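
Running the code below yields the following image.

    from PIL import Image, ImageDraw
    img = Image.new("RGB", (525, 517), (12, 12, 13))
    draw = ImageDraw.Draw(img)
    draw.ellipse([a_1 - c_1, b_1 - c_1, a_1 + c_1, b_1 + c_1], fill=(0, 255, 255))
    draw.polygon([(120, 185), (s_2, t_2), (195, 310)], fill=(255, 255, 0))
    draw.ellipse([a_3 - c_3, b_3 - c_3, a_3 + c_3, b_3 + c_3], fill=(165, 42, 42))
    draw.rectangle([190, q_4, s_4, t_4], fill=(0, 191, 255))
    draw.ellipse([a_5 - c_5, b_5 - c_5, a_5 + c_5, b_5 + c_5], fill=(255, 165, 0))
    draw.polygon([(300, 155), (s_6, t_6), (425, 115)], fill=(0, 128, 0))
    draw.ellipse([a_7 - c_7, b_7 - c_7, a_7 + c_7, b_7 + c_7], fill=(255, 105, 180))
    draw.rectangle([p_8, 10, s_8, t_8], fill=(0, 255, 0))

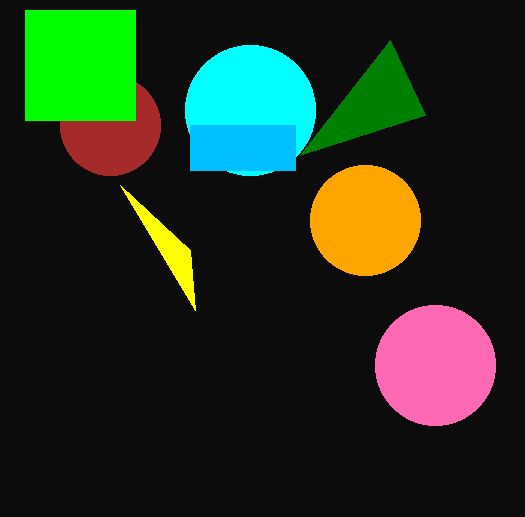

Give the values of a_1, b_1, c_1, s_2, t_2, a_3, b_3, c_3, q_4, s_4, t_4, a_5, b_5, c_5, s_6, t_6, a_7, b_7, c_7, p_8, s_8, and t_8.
a_1 = 250; b_1 = 110; c_1 = 65; s_2 = 190; t_2 = 250; a_3 = 110; b_3 = 125; c_3 = 50; q_4 = 125; s_4 = 295; t_4 = 170; a_5 = 365; b_5 = 220; c_5 = 55; s_6 = 390; t_6 = 40; a_7 = 435; b_7 = 365; c_7 = 60; p_8 = 25; s_8 = 135; t_8 = 120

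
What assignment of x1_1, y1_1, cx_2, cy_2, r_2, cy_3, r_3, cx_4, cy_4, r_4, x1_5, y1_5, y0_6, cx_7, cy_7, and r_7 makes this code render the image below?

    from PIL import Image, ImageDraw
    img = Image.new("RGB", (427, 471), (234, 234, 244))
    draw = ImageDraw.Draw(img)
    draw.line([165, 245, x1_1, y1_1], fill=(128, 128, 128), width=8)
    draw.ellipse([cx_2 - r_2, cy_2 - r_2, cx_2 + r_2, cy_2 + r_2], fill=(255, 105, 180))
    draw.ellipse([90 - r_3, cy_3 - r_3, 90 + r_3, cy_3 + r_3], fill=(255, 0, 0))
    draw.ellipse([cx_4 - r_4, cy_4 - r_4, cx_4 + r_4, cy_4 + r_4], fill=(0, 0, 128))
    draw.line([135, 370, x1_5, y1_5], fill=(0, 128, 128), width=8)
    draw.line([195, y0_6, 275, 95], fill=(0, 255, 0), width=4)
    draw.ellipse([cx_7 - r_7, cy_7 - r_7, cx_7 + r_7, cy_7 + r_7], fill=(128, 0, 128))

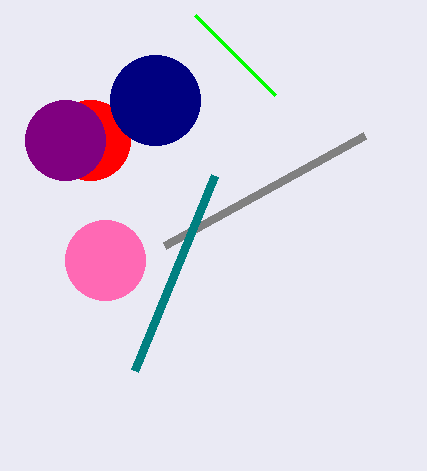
x1_1 = 365, y1_1 = 135, cx_2 = 105, cy_2 = 260, r_2 = 40, cy_3 = 140, r_3 = 40, cx_4 = 155, cy_4 = 100, r_4 = 45, x1_5 = 215, y1_5 = 175, y0_6 = 15, cx_7 = 65, cy_7 = 140, r_7 = 40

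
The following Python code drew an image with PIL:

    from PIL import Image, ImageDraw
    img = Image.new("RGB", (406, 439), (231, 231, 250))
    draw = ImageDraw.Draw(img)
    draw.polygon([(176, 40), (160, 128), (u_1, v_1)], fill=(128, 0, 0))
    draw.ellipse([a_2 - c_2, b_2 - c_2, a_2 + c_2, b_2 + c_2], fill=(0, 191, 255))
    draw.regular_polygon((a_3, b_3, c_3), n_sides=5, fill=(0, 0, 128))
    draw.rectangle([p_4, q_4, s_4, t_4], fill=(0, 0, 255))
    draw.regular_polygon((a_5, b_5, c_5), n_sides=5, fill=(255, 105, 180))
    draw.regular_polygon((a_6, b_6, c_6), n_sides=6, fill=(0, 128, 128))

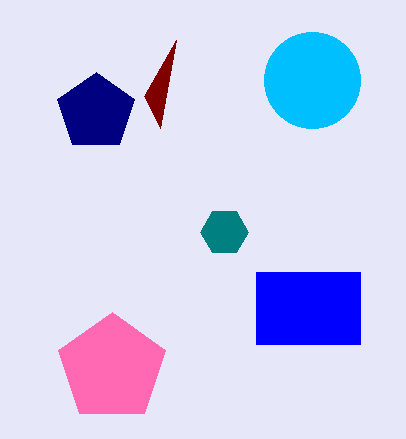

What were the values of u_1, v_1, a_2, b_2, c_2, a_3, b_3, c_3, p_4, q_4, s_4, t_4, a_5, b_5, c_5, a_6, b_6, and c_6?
u_1 = 144
v_1 = 96
a_2 = 312
b_2 = 80
c_2 = 48
a_3 = 96
b_3 = 112
c_3 = 40
p_4 = 256
q_4 = 272
s_4 = 360
t_4 = 344
a_5 = 112
b_5 = 368
c_5 = 56
a_6 = 224
b_6 = 232
c_6 = 24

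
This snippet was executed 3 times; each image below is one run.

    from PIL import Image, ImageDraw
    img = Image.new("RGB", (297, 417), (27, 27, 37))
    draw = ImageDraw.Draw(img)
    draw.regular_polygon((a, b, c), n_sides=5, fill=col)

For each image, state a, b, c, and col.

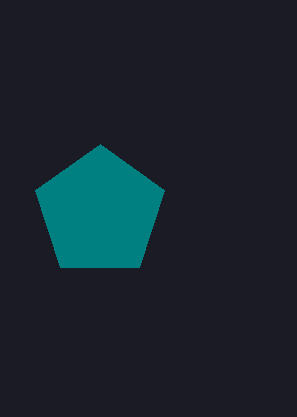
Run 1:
a = 100
b = 212
c = 68
col = 'teal'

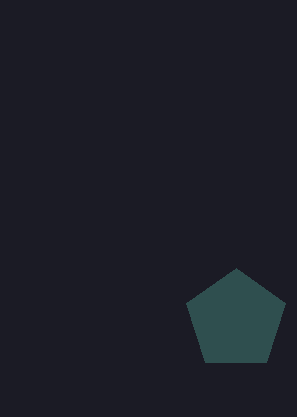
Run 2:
a = 236, b = 320, c = 52, col = 'darkslategray'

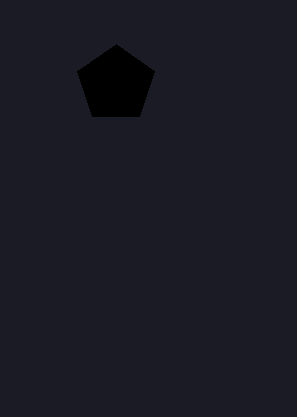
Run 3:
a = 116, b = 84, c = 40, col = 'black'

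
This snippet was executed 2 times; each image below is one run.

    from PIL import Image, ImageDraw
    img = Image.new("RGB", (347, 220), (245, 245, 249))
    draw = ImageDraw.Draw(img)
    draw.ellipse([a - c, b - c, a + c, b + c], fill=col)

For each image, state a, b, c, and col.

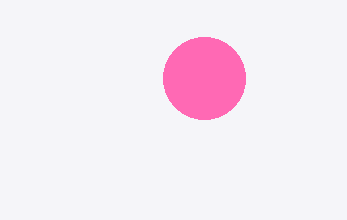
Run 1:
a = 204; b = 78; c = 41; col = 'hotpink'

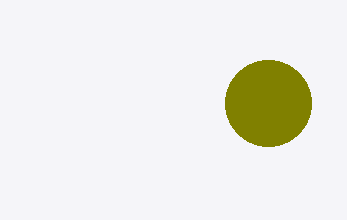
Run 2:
a = 268; b = 103; c = 43; col = 'olive'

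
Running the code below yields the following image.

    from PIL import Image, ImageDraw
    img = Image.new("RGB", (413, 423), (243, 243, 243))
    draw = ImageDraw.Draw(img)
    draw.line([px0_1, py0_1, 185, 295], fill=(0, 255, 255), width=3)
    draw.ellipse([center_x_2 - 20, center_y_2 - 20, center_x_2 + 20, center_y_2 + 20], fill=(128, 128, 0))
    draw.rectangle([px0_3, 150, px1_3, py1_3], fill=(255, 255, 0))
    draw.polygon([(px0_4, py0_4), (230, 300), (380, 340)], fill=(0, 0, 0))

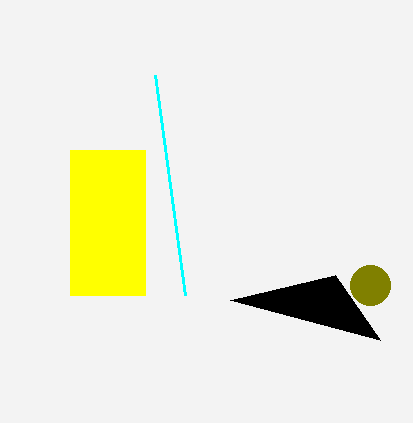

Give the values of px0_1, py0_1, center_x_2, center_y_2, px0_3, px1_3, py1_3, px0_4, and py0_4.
px0_1 = 155; py0_1 = 75; center_x_2 = 370; center_y_2 = 285; px0_3 = 70; px1_3 = 145; py1_3 = 295; px0_4 = 335; py0_4 = 275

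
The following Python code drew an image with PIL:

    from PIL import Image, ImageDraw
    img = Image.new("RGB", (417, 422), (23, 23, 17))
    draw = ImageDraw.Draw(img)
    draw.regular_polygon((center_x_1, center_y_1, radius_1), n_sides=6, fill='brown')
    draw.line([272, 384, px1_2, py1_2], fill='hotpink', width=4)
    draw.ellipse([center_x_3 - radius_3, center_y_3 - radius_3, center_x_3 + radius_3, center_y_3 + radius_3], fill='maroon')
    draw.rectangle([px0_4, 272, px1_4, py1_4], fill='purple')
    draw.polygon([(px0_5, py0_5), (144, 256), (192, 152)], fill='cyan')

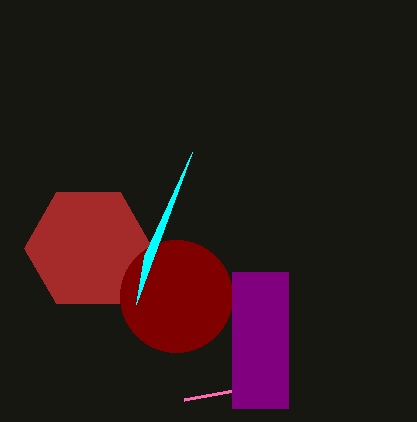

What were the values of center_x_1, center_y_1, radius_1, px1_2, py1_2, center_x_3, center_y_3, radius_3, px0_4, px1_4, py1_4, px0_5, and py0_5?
center_x_1 = 88
center_y_1 = 248
radius_1 = 64
px1_2 = 184
py1_2 = 400
center_x_3 = 176
center_y_3 = 296
radius_3 = 56
px0_4 = 232
px1_4 = 288
py1_4 = 408
px0_5 = 136
py0_5 = 304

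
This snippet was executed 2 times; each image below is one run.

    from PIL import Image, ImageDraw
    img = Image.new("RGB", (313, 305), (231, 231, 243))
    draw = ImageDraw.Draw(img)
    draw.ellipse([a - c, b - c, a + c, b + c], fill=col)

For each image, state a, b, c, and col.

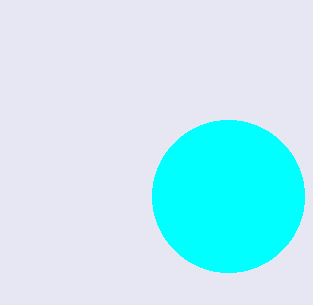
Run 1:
a = 228, b = 196, c = 76, col = 'cyan'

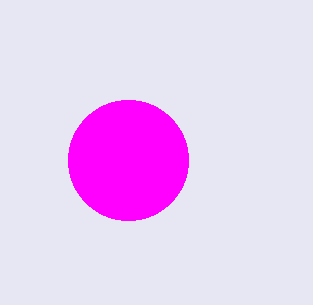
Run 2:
a = 128, b = 160, c = 60, col = 'magenta'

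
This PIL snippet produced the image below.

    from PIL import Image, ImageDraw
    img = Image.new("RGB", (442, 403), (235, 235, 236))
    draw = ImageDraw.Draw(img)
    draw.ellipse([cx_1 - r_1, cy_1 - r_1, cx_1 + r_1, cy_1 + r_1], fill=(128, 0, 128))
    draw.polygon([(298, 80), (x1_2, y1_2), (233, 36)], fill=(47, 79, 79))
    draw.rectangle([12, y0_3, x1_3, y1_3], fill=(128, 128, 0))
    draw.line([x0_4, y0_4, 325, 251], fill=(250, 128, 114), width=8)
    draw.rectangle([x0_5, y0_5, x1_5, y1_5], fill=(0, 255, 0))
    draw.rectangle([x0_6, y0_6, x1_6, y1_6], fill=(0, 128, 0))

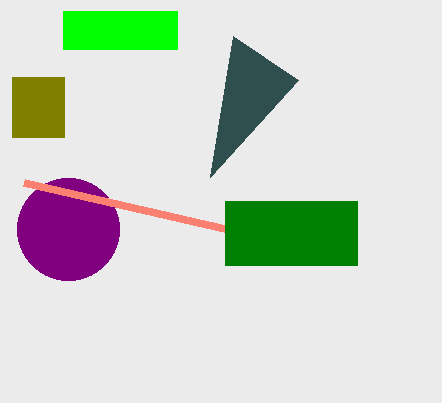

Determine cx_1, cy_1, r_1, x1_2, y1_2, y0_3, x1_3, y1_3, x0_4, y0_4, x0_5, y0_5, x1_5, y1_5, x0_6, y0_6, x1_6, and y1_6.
cx_1 = 68; cy_1 = 229; r_1 = 51; x1_2 = 210; y1_2 = 177; y0_3 = 77; x1_3 = 64; y1_3 = 137; x0_4 = 24; y0_4 = 182; x0_5 = 63; y0_5 = 11; x1_5 = 177; y1_5 = 49; x0_6 = 225; y0_6 = 201; x1_6 = 357; y1_6 = 265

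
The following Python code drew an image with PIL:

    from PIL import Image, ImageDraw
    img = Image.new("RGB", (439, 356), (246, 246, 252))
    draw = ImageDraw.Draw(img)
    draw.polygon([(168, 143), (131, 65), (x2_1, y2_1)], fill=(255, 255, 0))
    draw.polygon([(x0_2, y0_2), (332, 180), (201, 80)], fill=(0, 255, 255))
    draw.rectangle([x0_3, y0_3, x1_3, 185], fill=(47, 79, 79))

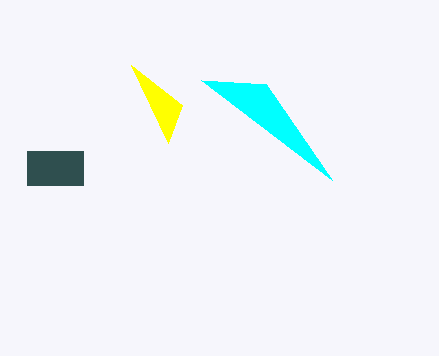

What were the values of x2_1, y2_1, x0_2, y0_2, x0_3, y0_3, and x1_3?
x2_1 = 182
y2_1 = 105
x0_2 = 266
y0_2 = 84
x0_3 = 27
y0_3 = 151
x1_3 = 83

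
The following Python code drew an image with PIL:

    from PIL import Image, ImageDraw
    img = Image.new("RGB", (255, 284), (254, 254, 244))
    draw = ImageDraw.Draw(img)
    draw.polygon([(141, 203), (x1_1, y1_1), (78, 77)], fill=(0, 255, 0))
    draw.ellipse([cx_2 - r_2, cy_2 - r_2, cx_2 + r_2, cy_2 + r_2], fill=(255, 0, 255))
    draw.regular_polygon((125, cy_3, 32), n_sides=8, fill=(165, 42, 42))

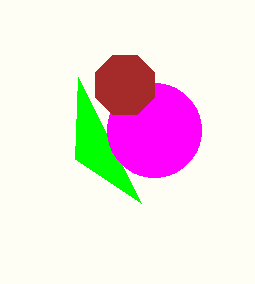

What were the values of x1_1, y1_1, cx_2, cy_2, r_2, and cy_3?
x1_1 = 75; y1_1 = 159; cx_2 = 154; cy_2 = 130; r_2 = 47; cy_3 = 85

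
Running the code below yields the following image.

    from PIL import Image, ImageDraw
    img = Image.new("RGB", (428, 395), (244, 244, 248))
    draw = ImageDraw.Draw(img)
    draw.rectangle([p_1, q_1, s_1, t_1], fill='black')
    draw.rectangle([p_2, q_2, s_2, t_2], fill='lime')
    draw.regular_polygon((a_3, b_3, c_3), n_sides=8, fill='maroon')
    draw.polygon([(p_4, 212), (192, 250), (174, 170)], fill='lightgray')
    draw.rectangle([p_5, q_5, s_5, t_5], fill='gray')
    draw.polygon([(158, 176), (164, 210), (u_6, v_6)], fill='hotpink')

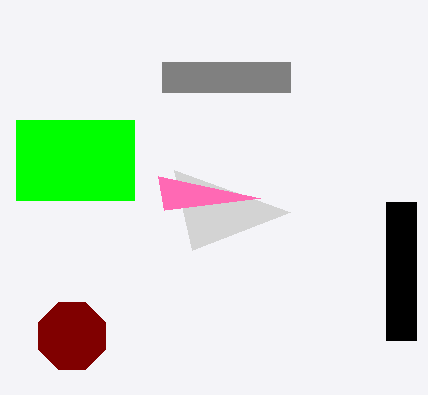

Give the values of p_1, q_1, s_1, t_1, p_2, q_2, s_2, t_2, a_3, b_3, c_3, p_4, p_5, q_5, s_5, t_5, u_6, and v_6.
p_1 = 386, q_1 = 202, s_1 = 416, t_1 = 340, p_2 = 16, q_2 = 120, s_2 = 134, t_2 = 200, a_3 = 72, b_3 = 336, c_3 = 36, p_4 = 290, p_5 = 162, q_5 = 62, s_5 = 290, t_5 = 92, u_6 = 260, v_6 = 198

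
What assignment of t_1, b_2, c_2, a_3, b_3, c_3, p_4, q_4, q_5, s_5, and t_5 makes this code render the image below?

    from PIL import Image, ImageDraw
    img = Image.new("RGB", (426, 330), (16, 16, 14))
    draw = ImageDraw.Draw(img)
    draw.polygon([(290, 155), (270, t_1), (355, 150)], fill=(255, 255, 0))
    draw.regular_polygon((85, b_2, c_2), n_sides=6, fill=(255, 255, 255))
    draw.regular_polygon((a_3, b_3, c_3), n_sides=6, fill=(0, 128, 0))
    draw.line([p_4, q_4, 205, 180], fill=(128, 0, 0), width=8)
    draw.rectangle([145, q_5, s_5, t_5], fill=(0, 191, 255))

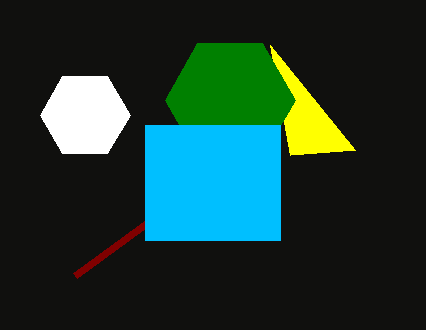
t_1 = 45, b_2 = 115, c_2 = 45, a_3 = 230, b_3 = 100, c_3 = 65, p_4 = 75, q_4 = 275, q_5 = 125, s_5 = 280, t_5 = 240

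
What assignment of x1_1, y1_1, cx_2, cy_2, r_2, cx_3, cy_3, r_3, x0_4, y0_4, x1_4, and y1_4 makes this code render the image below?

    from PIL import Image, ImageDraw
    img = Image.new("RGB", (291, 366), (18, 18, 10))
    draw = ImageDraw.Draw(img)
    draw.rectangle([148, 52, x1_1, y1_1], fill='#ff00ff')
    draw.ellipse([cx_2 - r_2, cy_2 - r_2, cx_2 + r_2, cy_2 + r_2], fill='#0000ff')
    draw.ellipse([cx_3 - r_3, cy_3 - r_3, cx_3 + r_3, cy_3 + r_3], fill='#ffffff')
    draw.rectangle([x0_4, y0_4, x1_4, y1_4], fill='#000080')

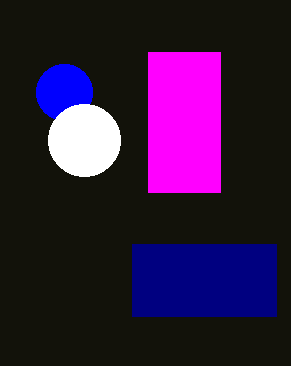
x1_1 = 220
y1_1 = 192
cx_2 = 64
cy_2 = 92
r_2 = 28
cx_3 = 84
cy_3 = 140
r_3 = 36
x0_4 = 132
y0_4 = 244
x1_4 = 276
y1_4 = 316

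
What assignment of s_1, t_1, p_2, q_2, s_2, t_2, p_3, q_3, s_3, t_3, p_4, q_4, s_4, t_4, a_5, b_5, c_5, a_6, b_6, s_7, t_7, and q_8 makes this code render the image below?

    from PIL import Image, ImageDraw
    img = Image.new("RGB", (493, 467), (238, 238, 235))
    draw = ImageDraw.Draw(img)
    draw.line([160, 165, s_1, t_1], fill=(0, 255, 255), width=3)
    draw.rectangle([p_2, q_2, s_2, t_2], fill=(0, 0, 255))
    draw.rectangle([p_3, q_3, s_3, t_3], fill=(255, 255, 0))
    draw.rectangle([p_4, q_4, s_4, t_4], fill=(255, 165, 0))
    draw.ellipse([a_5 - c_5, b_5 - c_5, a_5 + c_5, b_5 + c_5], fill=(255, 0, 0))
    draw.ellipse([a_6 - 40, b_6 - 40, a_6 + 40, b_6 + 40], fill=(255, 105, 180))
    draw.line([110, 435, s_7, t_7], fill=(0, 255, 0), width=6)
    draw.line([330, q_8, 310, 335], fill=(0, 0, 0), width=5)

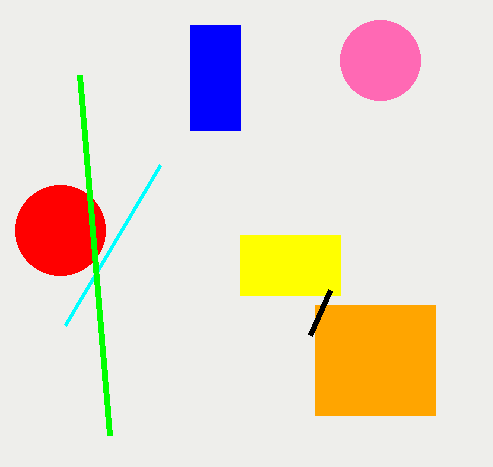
s_1 = 65; t_1 = 325; p_2 = 190; q_2 = 25; s_2 = 240; t_2 = 130; p_3 = 240; q_3 = 235; s_3 = 340; t_3 = 295; p_4 = 315; q_4 = 305; s_4 = 435; t_4 = 415; a_5 = 60; b_5 = 230; c_5 = 45; a_6 = 380; b_6 = 60; s_7 = 80; t_7 = 75; q_8 = 290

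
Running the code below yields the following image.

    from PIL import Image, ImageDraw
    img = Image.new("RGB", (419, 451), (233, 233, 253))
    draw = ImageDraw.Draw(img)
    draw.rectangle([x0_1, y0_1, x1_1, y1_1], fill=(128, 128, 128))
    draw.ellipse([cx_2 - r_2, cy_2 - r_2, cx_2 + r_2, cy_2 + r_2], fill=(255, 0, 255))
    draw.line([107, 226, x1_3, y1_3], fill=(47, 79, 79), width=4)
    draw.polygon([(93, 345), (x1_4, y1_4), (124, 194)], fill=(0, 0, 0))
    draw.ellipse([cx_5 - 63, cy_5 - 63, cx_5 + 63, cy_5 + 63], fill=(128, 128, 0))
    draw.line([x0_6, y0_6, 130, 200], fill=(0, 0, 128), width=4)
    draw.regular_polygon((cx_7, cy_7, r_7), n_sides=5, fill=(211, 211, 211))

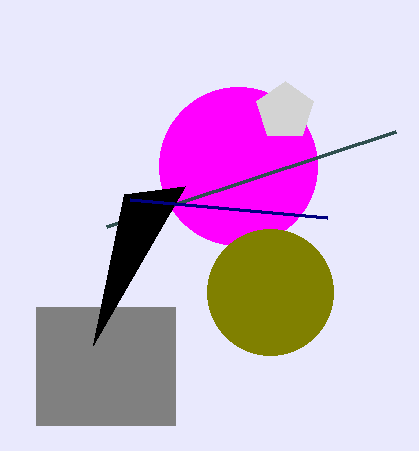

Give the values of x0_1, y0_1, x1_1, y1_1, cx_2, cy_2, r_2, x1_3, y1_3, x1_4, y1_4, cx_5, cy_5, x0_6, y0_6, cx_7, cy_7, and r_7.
x0_1 = 36
y0_1 = 307
x1_1 = 175
y1_1 = 425
cx_2 = 238
cy_2 = 166
r_2 = 79
x1_3 = 396
y1_3 = 131
x1_4 = 185
y1_4 = 186
cx_5 = 270
cy_5 = 292
x0_6 = 327
y0_6 = 218
cx_7 = 285
cy_7 = 111
r_7 = 30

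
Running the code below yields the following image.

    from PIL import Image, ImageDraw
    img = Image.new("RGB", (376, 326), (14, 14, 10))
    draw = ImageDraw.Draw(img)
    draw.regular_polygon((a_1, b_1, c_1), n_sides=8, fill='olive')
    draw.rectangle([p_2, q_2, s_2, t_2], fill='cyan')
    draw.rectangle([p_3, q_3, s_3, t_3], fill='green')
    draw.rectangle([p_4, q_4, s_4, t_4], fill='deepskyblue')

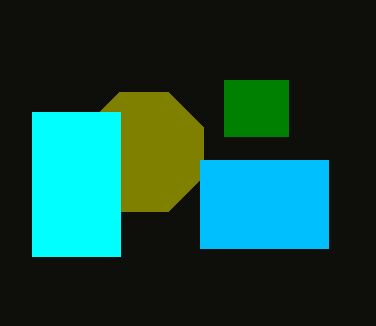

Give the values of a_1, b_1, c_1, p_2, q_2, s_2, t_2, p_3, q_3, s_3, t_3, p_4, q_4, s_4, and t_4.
a_1 = 144
b_1 = 152
c_1 = 64
p_2 = 32
q_2 = 112
s_2 = 120
t_2 = 256
p_3 = 224
q_3 = 80
s_3 = 288
t_3 = 136
p_4 = 200
q_4 = 160
s_4 = 328
t_4 = 248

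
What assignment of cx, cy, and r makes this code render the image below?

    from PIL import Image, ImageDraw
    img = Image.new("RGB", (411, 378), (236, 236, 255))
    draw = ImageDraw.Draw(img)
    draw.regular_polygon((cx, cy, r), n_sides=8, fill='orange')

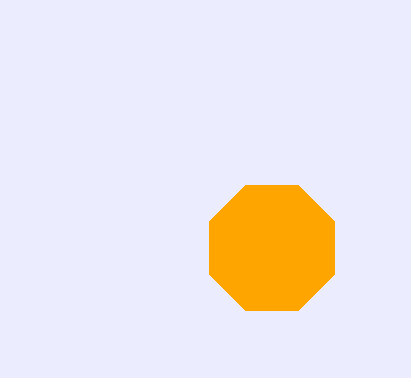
cx = 272
cy = 248
r = 68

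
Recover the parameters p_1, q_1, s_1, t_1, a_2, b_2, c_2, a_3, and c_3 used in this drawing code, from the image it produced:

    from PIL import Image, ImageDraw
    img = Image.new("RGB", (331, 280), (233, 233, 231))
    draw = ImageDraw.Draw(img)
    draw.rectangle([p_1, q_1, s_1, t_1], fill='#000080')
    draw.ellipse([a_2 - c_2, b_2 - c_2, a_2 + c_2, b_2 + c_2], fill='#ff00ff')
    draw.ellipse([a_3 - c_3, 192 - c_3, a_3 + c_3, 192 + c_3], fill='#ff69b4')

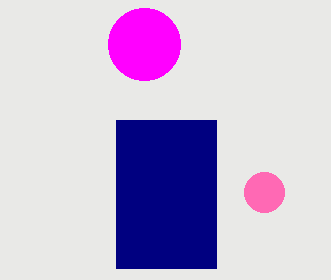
p_1 = 116
q_1 = 120
s_1 = 216
t_1 = 268
a_2 = 144
b_2 = 44
c_2 = 36
a_3 = 264
c_3 = 20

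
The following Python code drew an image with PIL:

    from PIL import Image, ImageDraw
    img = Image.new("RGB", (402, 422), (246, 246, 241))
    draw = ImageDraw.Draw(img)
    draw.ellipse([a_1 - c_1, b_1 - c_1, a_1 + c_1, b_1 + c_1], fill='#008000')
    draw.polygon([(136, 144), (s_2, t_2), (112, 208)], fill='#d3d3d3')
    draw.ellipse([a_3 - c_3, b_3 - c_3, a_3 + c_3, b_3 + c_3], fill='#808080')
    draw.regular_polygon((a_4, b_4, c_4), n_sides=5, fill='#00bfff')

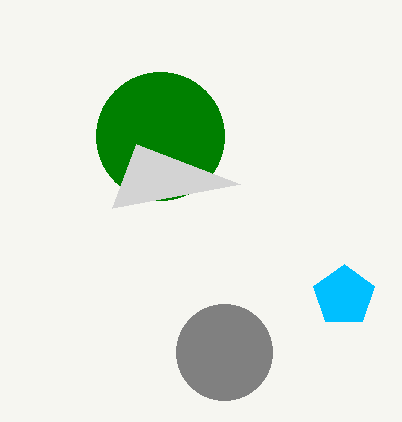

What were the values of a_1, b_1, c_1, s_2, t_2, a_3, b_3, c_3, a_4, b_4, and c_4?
a_1 = 160; b_1 = 136; c_1 = 64; s_2 = 240; t_2 = 184; a_3 = 224; b_3 = 352; c_3 = 48; a_4 = 344; b_4 = 296; c_4 = 32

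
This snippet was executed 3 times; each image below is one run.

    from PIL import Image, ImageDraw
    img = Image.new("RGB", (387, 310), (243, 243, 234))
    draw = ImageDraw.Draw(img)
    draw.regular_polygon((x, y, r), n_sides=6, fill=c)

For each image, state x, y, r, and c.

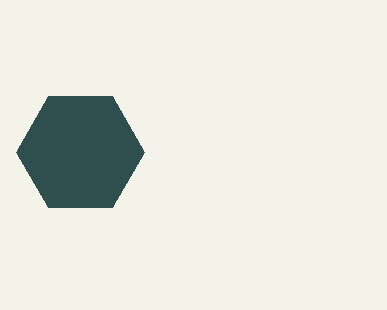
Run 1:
x = 80
y = 152
r = 64
c = 'darkslategray'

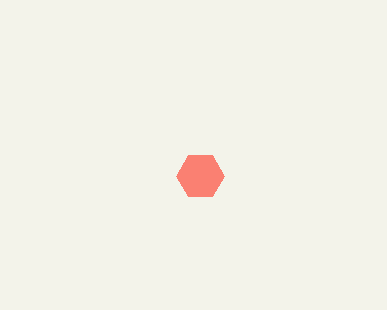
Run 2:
x = 200, y = 176, r = 24, c = 'salmon'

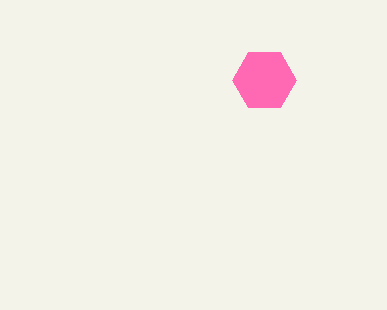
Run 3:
x = 264; y = 80; r = 32; c = 'hotpink'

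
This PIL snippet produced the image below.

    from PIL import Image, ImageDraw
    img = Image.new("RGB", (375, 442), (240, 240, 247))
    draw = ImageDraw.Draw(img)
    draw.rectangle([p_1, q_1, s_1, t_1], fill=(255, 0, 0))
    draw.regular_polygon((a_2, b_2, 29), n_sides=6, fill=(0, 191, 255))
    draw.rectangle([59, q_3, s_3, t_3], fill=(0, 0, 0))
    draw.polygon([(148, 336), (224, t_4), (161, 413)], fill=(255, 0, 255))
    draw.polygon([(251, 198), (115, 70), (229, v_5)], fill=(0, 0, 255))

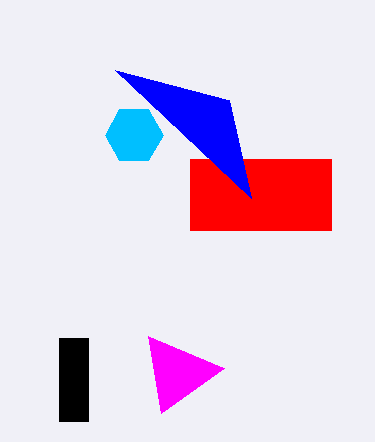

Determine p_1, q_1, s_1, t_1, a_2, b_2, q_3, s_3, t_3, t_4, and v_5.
p_1 = 190
q_1 = 159
s_1 = 331
t_1 = 230
a_2 = 134
b_2 = 135
q_3 = 338
s_3 = 88
t_3 = 421
t_4 = 368
v_5 = 100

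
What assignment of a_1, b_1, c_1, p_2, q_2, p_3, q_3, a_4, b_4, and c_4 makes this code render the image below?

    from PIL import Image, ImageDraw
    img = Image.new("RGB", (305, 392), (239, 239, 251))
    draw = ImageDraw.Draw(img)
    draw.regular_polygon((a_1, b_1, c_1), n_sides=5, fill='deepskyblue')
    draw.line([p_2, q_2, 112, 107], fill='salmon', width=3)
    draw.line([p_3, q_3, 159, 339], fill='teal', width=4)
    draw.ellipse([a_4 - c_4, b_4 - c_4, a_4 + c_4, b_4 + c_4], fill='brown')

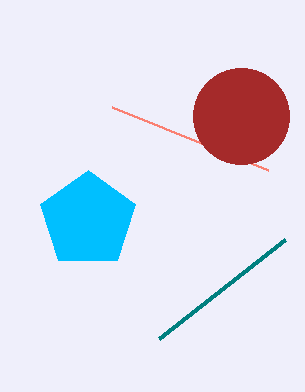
a_1 = 88, b_1 = 220, c_1 = 50, p_2 = 268, q_2 = 170, p_3 = 285, q_3 = 240, a_4 = 241, b_4 = 116, c_4 = 48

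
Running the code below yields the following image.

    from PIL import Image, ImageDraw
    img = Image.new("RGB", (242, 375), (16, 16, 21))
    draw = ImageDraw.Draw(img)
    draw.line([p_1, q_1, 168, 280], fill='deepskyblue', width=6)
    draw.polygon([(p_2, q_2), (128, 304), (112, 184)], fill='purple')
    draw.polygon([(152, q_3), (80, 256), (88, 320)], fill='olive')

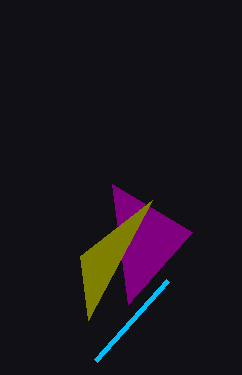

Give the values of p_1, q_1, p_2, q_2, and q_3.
p_1 = 96; q_1 = 360; p_2 = 192; q_2 = 232; q_3 = 200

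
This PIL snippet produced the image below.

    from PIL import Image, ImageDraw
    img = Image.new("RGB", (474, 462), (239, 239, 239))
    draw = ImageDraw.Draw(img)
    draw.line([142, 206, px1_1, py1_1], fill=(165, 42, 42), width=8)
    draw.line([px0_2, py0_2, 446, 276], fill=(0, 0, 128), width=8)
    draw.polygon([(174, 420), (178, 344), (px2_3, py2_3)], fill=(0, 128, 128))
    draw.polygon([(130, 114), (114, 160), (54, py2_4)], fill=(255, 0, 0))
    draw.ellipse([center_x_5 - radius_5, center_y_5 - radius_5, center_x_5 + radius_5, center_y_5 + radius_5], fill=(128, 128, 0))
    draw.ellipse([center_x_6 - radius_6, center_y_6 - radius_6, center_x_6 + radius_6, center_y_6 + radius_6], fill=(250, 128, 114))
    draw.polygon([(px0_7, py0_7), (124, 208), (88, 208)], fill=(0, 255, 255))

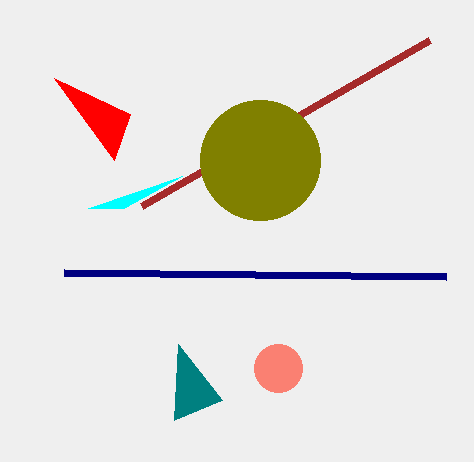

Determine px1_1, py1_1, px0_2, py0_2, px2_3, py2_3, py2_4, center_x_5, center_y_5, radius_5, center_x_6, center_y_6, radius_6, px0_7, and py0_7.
px1_1 = 430
py1_1 = 40
px0_2 = 64
py0_2 = 272
px2_3 = 222
py2_3 = 400
py2_4 = 78
center_x_5 = 260
center_y_5 = 160
radius_5 = 60
center_x_6 = 278
center_y_6 = 368
radius_6 = 24
px0_7 = 182
py0_7 = 176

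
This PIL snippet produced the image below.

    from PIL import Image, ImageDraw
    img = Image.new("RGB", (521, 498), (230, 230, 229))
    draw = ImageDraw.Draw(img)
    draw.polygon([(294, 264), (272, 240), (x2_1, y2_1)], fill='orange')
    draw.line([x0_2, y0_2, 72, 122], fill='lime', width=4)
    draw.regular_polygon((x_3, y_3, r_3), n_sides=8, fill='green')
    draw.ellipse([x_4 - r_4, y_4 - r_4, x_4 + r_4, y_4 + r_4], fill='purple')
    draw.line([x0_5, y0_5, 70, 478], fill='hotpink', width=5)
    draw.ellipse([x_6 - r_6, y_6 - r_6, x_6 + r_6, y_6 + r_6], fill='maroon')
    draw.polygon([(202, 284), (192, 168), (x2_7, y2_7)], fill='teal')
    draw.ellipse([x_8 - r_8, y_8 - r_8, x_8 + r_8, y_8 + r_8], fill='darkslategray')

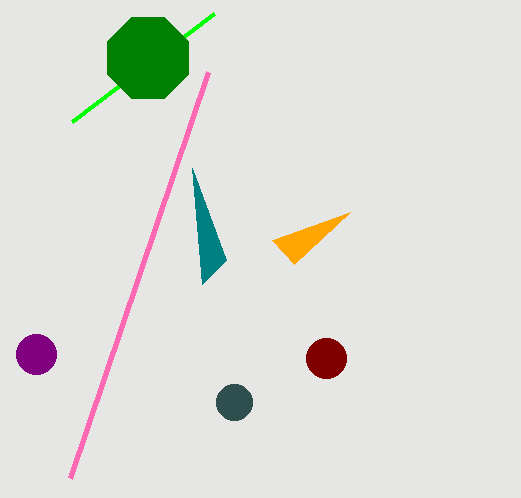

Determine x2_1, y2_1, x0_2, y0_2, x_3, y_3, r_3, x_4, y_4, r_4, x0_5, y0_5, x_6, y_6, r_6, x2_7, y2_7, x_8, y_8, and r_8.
x2_1 = 350
y2_1 = 212
x0_2 = 214
y0_2 = 14
x_3 = 148
y_3 = 58
r_3 = 44
x_4 = 36
y_4 = 354
r_4 = 20
x0_5 = 208
y0_5 = 72
x_6 = 326
y_6 = 358
r_6 = 20
x2_7 = 226
y2_7 = 260
x_8 = 234
y_8 = 402
r_8 = 18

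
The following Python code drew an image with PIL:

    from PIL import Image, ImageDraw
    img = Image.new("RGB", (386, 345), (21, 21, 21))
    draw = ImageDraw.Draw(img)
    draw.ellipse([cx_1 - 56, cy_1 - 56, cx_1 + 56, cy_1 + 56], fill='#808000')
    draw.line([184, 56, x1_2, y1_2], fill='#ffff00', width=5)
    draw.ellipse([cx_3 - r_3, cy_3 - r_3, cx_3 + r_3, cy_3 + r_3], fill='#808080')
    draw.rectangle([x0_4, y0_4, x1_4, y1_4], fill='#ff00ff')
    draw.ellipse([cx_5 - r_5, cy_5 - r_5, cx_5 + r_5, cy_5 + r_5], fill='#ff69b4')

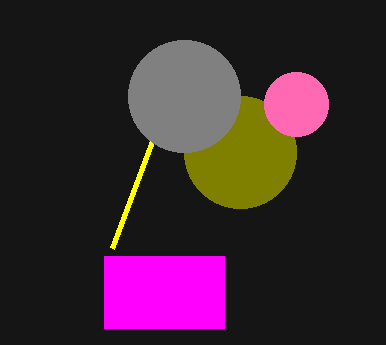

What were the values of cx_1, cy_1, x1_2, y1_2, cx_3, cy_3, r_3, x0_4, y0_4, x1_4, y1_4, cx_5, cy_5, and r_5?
cx_1 = 240; cy_1 = 152; x1_2 = 112; y1_2 = 248; cx_3 = 184; cy_3 = 96; r_3 = 56; x0_4 = 104; y0_4 = 256; x1_4 = 224; y1_4 = 328; cx_5 = 296; cy_5 = 104; r_5 = 32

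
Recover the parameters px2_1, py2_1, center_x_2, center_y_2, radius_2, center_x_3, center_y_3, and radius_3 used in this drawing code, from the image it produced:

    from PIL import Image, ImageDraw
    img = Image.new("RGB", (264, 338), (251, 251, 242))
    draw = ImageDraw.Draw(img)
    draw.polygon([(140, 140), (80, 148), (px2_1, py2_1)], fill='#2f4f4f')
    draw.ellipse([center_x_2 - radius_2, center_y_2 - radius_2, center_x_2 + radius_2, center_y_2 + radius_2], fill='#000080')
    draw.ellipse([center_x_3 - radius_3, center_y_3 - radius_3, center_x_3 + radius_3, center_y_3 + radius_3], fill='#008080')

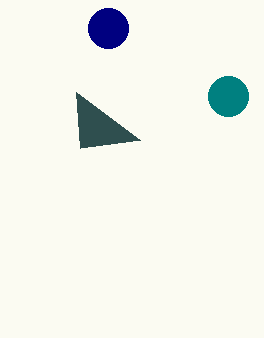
px2_1 = 76
py2_1 = 92
center_x_2 = 108
center_y_2 = 28
radius_2 = 20
center_x_3 = 228
center_y_3 = 96
radius_3 = 20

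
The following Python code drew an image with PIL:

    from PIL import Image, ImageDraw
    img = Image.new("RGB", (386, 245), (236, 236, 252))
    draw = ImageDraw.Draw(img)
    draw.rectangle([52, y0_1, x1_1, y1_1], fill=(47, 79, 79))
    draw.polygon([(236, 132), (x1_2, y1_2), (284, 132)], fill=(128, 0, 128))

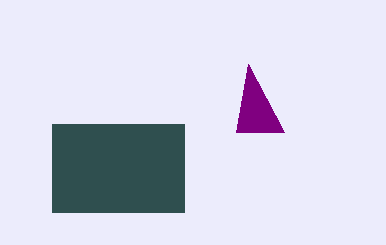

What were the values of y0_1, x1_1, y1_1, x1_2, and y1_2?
y0_1 = 124; x1_1 = 184; y1_1 = 212; x1_2 = 248; y1_2 = 64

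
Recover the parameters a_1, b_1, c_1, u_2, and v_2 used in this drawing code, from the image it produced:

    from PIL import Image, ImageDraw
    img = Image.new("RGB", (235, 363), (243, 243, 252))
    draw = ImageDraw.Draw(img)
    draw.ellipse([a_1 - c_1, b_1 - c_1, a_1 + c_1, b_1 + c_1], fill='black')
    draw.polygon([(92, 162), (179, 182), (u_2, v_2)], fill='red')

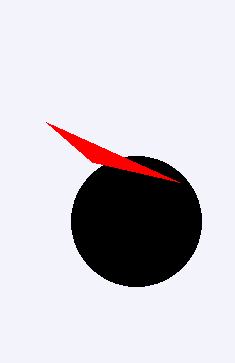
a_1 = 136, b_1 = 221, c_1 = 65, u_2 = 46, v_2 = 122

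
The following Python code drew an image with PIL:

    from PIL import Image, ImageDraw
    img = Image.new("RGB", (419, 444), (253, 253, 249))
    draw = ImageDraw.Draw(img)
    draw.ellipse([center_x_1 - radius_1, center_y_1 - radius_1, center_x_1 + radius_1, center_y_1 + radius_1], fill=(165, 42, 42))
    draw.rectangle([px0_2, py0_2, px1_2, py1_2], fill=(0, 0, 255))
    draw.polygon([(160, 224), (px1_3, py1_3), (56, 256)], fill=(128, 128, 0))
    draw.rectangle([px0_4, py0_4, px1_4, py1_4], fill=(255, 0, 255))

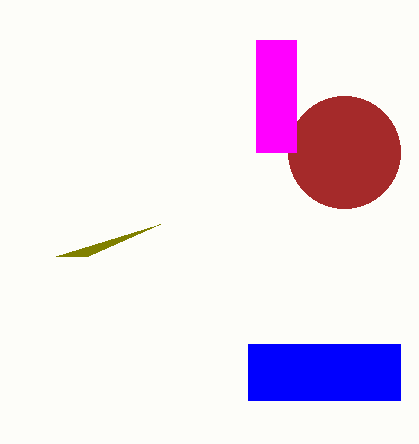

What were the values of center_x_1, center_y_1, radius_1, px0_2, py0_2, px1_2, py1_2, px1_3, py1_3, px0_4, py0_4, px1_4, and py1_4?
center_x_1 = 344
center_y_1 = 152
radius_1 = 56
px0_2 = 248
py0_2 = 344
px1_2 = 400
py1_2 = 400
px1_3 = 88
py1_3 = 256
px0_4 = 256
py0_4 = 40
px1_4 = 296
py1_4 = 152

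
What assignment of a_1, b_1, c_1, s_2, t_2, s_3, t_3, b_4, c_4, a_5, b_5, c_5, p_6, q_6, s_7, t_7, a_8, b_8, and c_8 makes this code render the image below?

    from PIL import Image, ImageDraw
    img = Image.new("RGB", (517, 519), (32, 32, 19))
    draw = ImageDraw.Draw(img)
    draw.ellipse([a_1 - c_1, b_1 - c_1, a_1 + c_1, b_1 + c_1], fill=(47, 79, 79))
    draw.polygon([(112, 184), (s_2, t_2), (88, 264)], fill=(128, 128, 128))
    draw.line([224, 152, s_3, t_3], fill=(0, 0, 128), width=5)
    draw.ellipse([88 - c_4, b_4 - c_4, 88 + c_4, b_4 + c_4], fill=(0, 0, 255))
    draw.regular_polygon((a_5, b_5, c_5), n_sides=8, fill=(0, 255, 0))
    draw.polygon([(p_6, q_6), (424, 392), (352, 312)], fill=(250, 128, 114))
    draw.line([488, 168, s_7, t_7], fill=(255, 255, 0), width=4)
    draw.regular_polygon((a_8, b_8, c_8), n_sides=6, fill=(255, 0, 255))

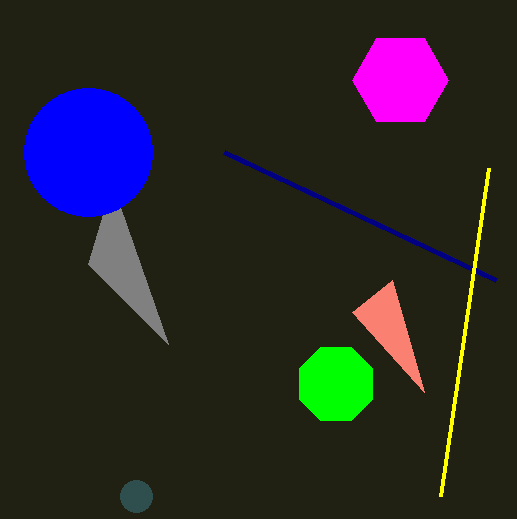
a_1 = 136; b_1 = 496; c_1 = 16; s_2 = 168; t_2 = 344; s_3 = 496; t_3 = 280; b_4 = 152; c_4 = 64; a_5 = 336; b_5 = 384; c_5 = 40; p_6 = 392; q_6 = 280; s_7 = 440; t_7 = 496; a_8 = 400; b_8 = 80; c_8 = 48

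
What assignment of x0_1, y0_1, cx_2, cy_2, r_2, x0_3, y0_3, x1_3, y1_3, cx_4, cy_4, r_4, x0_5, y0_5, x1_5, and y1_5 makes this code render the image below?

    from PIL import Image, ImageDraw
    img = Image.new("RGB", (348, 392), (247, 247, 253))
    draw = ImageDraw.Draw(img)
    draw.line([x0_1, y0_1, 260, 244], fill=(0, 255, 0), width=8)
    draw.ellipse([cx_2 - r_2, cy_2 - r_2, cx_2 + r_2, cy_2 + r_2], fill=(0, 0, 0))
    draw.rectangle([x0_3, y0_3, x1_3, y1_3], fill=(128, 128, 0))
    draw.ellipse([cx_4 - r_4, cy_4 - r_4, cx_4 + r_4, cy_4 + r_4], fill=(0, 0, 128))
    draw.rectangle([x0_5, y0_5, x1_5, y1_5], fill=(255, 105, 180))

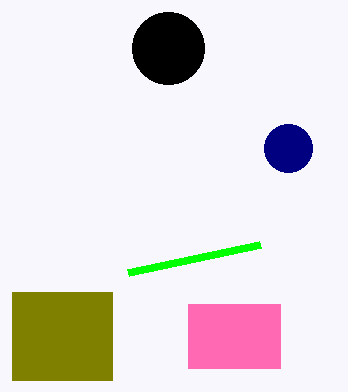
x0_1 = 128, y0_1 = 272, cx_2 = 168, cy_2 = 48, r_2 = 36, x0_3 = 12, y0_3 = 292, x1_3 = 112, y1_3 = 380, cx_4 = 288, cy_4 = 148, r_4 = 24, x0_5 = 188, y0_5 = 304, x1_5 = 280, y1_5 = 368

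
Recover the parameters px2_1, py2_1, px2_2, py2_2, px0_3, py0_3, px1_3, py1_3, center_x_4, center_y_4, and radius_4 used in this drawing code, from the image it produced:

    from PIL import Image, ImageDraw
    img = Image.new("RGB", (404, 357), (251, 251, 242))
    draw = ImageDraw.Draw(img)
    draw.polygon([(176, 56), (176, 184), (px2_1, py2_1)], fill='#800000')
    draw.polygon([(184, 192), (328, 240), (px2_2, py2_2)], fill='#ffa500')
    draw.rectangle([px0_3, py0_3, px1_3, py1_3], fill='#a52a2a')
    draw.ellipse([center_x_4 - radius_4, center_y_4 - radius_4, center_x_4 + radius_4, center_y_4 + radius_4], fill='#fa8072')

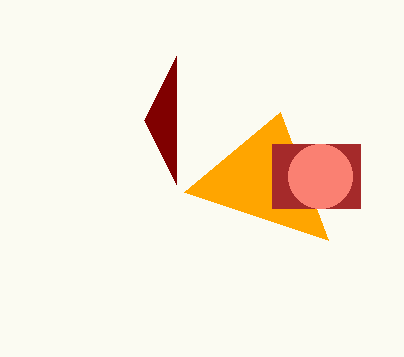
px2_1 = 144, py2_1 = 120, px2_2 = 280, py2_2 = 112, px0_3 = 272, py0_3 = 144, px1_3 = 360, py1_3 = 208, center_x_4 = 320, center_y_4 = 176, radius_4 = 32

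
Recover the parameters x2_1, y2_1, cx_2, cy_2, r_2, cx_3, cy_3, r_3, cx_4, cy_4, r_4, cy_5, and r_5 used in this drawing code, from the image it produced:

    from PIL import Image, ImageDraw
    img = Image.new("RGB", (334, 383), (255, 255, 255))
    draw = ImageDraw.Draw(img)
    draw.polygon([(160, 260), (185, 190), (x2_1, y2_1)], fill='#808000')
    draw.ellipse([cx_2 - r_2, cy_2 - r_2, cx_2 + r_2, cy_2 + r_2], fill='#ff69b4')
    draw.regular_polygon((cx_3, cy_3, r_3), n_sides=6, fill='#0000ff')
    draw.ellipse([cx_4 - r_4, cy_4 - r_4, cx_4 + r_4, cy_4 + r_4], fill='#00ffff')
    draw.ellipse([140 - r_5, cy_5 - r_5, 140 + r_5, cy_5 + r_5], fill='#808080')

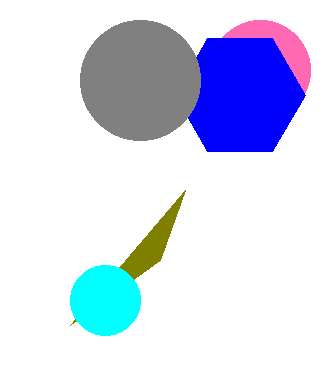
x2_1 = 70, y2_1 = 325, cx_2 = 260, cy_2 = 70, r_2 = 50, cx_3 = 240, cy_3 = 95, r_3 = 65, cx_4 = 105, cy_4 = 300, r_4 = 35, cy_5 = 80, r_5 = 60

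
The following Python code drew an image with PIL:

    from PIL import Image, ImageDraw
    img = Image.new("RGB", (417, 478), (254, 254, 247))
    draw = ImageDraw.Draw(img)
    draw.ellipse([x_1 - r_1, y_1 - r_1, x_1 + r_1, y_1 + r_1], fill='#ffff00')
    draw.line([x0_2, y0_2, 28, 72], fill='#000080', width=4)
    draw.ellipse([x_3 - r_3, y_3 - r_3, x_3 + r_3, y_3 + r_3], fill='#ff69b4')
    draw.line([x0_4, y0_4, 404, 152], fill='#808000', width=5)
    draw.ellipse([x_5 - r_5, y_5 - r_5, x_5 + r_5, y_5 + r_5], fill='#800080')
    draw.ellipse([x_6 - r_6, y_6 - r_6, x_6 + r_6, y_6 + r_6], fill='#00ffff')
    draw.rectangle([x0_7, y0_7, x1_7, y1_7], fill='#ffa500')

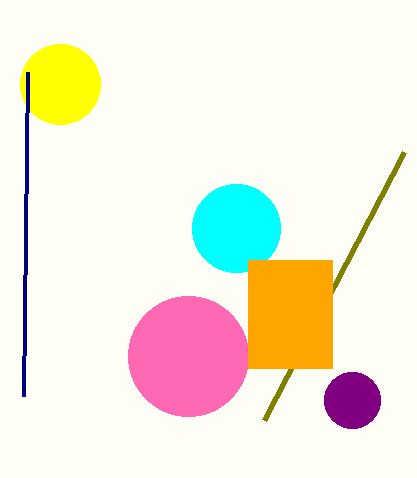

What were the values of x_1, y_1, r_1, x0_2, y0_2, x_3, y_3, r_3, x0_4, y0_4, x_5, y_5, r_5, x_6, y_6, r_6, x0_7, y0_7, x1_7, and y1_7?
x_1 = 60, y_1 = 84, r_1 = 40, x0_2 = 24, y0_2 = 396, x_3 = 188, y_3 = 356, r_3 = 60, x0_4 = 264, y0_4 = 420, x_5 = 352, y_5 = 400, r_5 = 28, x_6 = 236, y_6 = 228, r_6 = 44, x0_7 = 248, y0_7 = 260, x1_7 = 332, y1_7 = 368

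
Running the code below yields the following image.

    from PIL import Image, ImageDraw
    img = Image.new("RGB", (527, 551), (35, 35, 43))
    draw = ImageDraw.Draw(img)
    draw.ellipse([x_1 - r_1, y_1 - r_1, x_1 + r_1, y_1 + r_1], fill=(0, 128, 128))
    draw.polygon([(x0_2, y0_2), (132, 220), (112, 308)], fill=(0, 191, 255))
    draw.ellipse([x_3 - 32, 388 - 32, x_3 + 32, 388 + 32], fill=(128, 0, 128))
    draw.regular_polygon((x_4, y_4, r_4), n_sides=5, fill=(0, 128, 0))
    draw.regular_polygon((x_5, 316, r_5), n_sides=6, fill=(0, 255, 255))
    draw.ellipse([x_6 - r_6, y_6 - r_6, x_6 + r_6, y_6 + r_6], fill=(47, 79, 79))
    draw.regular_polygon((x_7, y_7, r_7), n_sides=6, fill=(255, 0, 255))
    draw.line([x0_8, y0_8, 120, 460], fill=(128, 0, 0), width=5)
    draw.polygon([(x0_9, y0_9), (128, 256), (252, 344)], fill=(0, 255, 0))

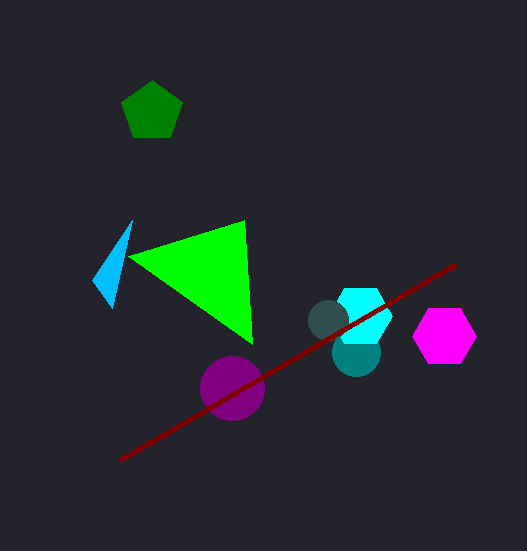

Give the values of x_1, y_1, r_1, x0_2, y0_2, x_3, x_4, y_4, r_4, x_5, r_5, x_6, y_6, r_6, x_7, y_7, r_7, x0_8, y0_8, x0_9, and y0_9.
x_1 = 356; y_1 = 352; r_1 = 24; x0_2 = 92; y0_2 = 280; x_3 = 232; x_4 = 152; y_4 = 112; r_4 = 32; x_5 = 360; r_5 = 32; x_6 = 328; y_6 = 320; r_6 = 20; x_7 = 444; y_7 = 336; r_7 = 32; x0_8 = 456; y0_8 = 264; x0_9 = 244; y0_9 = 220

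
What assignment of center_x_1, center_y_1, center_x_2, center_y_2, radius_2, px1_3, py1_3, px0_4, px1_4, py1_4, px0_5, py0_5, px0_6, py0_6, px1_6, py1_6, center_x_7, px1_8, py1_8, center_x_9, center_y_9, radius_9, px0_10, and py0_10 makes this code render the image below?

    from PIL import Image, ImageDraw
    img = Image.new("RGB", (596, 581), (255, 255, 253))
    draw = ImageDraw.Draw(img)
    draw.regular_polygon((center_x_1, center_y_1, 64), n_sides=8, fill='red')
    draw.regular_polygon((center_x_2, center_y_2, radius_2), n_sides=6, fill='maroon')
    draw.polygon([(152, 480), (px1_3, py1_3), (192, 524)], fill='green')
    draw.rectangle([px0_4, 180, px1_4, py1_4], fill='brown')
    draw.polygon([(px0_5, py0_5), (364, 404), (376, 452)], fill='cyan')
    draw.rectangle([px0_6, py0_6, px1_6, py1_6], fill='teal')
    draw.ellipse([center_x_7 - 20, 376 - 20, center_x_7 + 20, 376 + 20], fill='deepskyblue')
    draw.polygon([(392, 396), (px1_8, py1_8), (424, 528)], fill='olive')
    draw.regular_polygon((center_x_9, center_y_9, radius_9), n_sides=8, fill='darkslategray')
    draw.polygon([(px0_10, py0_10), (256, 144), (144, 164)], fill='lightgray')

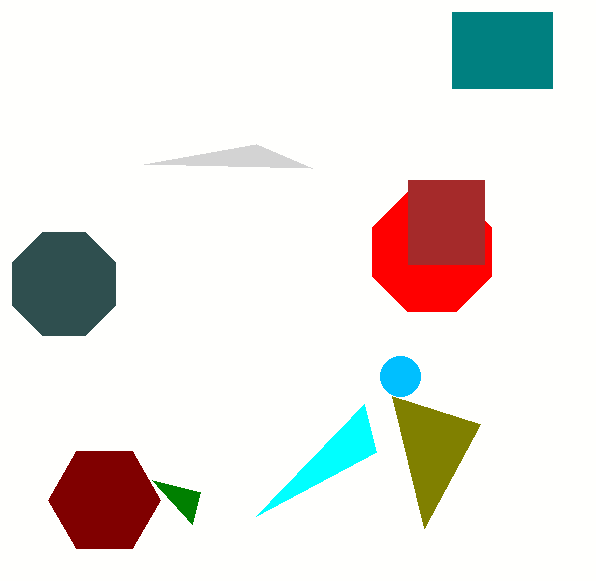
center_x_1 = 432
center_y_1 = 252
center_x_2 = 104
center_y_2 = 500
radius_2 = 56
px1_3 = 200
py1_3 = 492
px0_4 = 408
px1_4 = 484
py1_4 = 264
px0_5 = 256
py0_5 = 516
px0_6 = 452
py0_6 = 12
px1_6 = 552
py1_6 = 88
center_x_7 = 400
px1_8 = 480
py1_8 = 424
center_x_9 = 64
center_y_9 = 284
radius_9 = 56
px0_10 = 312
py0_10 = 168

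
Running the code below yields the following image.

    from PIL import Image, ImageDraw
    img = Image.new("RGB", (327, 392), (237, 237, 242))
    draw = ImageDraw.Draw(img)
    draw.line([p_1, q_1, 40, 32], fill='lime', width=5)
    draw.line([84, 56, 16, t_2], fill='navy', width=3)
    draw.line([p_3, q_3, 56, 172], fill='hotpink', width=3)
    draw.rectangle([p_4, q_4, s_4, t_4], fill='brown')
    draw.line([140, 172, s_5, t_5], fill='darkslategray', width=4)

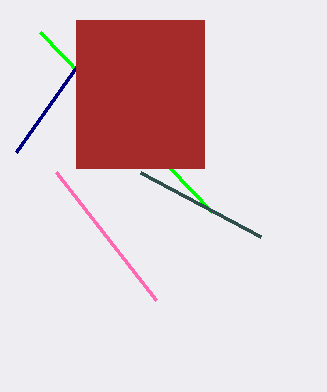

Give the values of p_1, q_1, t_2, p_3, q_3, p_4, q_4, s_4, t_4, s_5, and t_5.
p_1 = 212, q_1 = 212, t_2 = 152, p_3 = 156, q_3 = 300, p_4 = 76, q_4 = 20, s_4 = 204, t_4 = 168, s_5 = 260, t_5 = 236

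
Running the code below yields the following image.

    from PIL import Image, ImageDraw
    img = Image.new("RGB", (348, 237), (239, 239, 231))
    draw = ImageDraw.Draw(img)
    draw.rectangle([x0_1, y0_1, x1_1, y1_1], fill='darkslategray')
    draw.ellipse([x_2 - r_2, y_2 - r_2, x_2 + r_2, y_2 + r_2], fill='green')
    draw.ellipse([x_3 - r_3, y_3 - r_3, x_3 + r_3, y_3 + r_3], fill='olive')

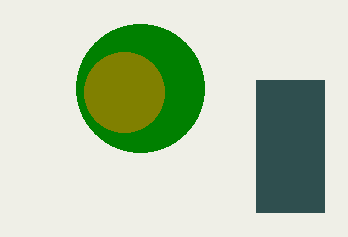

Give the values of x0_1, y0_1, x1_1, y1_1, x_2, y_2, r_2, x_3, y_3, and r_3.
x0_1 = 256; y0_1 = 80; x1_1 = 324; y1_1 = 212; x_2 = 140; y_2 = 88; r_2 = 64; x_3 = 124; y_3 = 92; r_3 = 40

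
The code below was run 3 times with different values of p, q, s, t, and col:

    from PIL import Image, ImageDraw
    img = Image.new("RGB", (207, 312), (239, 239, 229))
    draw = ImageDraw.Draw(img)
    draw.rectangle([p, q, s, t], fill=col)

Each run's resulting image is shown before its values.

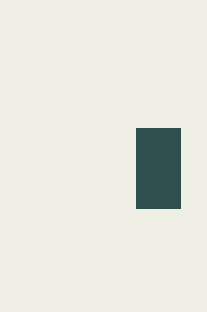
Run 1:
p = 136
q = 128
s = 180
t = 208
col = 'darkslategray'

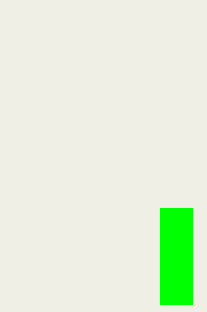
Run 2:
p = 160; q = 208; s = 192; t = 304; col = 'lime'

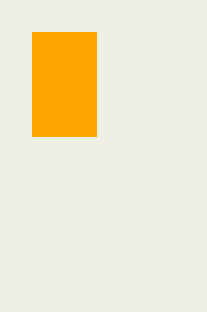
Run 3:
p = 32; q = 32; s = 96; t = 136; col = 'orange'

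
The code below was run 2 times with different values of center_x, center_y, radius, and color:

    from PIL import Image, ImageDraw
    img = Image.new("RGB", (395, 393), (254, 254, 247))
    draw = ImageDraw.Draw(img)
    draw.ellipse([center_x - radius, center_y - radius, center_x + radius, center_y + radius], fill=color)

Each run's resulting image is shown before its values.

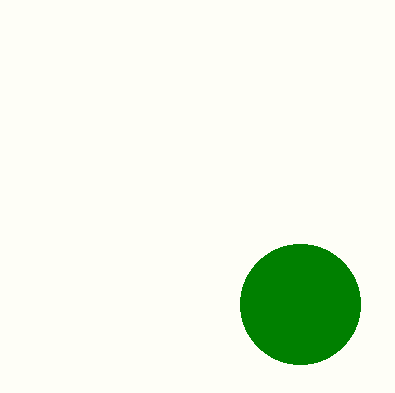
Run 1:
center_x = 300, center_y = 304, radius = 60, color = 'green'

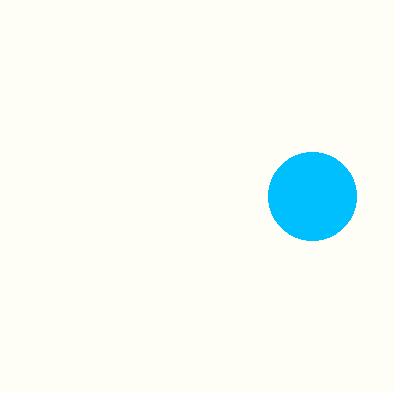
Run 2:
center_x = 312, center_y = 196, radius = 44, color = 'deepskyblue'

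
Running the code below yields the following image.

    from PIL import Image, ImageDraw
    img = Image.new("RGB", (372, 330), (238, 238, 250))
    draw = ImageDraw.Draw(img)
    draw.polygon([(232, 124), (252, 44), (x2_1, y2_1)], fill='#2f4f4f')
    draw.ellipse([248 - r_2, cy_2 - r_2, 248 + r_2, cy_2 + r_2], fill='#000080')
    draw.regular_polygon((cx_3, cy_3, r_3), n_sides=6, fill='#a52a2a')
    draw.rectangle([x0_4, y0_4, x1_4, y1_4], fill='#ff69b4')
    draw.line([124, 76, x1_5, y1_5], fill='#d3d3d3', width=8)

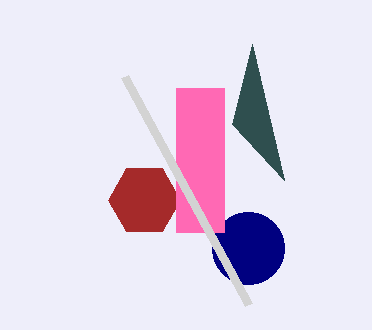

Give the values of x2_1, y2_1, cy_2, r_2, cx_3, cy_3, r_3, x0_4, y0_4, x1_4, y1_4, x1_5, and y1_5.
x2_1 = 284, y2_1 = 180, cy_2 = 248, r_2 = 36, cx_3 = 144, cy_3 = 200, r_3 = 36, x0_4 = 176, y0_4 = 88, x1_4 = 224, y1_4 = 232, x1_5 = 248, y1_5 = 304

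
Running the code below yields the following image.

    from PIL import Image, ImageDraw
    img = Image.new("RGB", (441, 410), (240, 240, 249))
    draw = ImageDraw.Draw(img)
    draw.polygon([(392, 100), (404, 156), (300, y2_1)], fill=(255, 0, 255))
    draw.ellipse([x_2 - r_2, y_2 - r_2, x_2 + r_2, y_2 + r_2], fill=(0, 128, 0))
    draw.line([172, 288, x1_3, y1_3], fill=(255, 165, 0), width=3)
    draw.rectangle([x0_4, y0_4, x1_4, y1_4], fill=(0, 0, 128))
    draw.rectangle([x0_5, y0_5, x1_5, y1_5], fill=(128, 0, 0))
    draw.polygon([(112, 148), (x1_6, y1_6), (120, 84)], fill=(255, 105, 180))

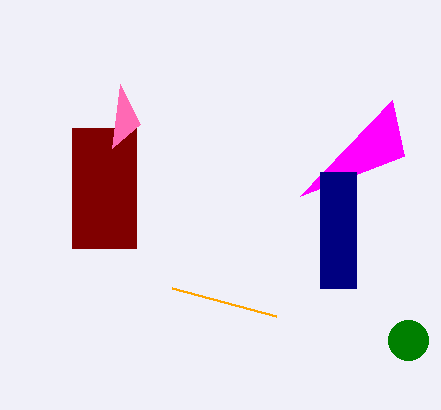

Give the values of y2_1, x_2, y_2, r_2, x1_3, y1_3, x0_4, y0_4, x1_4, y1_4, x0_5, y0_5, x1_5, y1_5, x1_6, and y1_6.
y2_1 = 196
x_2 = 408
y_2 = 340
r_2 = 20
x1_3 = 276
y1_3 = 316
x0_4 = 320
y0_4 = 172
x1_4 = 356
y1_4 = 288
x0_5 = 72
y0_5 = 128
x1_5 = 136
y1_5 = 248
x1_6 = 140
y1_6 = 124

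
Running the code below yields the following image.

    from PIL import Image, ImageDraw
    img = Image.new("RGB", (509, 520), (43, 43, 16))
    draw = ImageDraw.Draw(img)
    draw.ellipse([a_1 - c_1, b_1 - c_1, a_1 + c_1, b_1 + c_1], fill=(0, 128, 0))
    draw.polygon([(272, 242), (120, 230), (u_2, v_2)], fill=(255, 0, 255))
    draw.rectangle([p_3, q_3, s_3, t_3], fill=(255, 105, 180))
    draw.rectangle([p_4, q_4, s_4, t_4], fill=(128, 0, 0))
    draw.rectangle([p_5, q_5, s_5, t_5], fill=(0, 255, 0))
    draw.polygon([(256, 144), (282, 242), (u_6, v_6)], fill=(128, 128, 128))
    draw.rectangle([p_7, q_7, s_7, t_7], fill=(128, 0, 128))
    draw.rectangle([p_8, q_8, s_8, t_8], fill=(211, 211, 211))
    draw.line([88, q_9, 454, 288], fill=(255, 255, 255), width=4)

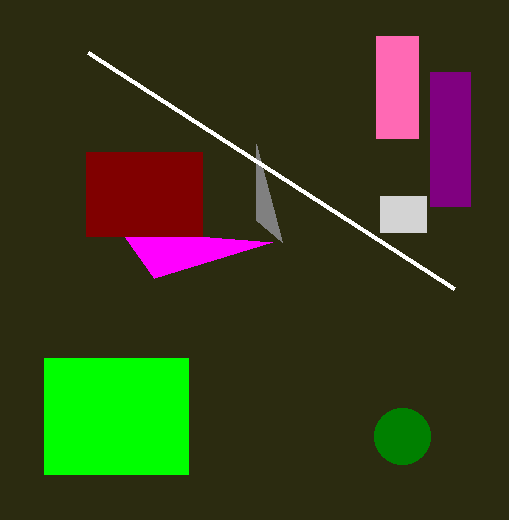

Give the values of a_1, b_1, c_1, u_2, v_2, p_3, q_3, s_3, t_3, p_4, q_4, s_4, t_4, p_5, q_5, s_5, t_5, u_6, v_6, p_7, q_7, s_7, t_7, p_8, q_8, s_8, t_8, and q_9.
a_1 = 402
b_1 = 436
c_1 = 28
u_2 = 154
v_2 = 278
p_3 = 376
q_3 = 36
s_3 = 418
t_3 = 138
p_4 = 86
q_4 = 152
s_4 = 202
t_4 = 236
p_5 = 44
q_5 = 358
s_5 = 188
t_5 = 474
u_6 = 256
v_6 = 220
p_7 = 430
q_7 = 72
s_7 = 470
t_7 = 206
p_8 = 380
q_8 = 196
s_8 = 426
t_8 = 232
q_9 = 52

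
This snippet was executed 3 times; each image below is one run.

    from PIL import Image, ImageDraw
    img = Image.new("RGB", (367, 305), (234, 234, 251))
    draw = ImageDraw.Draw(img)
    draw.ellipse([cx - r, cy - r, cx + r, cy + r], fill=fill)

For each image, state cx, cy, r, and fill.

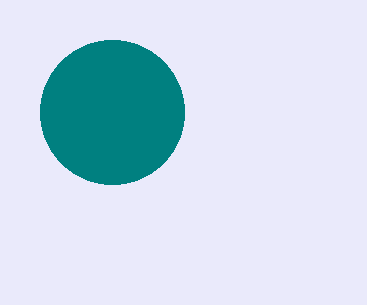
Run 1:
cx = 112, cy = 112, r = 72, fill = 'teal'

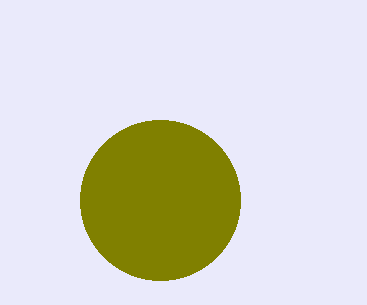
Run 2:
cx = 160, cy = 200, r = 80, fill = 'olive'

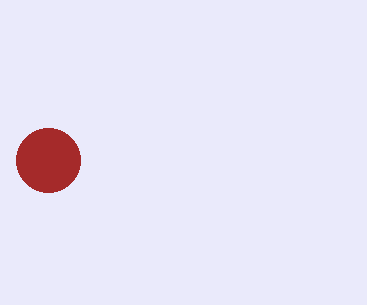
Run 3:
cx = 48, cy = 160, r = 32, fill = 'brown'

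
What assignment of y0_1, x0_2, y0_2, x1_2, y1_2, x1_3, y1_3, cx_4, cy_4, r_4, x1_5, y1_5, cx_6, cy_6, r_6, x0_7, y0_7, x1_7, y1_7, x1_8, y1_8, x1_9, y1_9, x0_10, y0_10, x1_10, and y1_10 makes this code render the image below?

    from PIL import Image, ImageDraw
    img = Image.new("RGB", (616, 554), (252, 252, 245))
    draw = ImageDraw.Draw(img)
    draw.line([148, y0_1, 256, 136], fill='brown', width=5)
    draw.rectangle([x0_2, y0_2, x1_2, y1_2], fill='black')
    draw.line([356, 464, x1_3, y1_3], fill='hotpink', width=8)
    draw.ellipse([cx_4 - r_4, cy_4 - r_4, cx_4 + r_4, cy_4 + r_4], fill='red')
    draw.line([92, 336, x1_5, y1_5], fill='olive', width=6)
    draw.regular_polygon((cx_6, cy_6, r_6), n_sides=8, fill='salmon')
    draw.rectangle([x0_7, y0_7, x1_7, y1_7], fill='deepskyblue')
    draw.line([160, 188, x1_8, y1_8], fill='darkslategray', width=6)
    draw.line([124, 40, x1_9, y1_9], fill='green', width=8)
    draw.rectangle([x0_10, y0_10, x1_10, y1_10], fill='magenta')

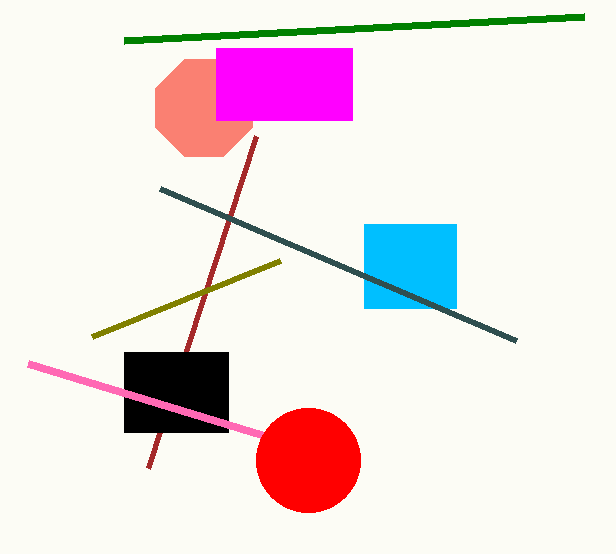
y0_1 = 468; x0_2 = 124; y0_2 = 352; x1_2 = 228; y1_2 = 432; x1_3 = 28; y1_3 = 364; cx_4 = 308; cy_4 = 460; r_4 = 52; x1_5 = 280; y1_5 = 260; cx_6 = 204; cy_6 = 108; r_6 = 52; x0_7 = 364; y0_7 = 224; x1_7 = 456; y1_7 = 308; x1_8 = 516; y1_8 = 340; x1_9 = 584; y1_9 = 16; x0_10 = 216; y0_10 = 48; x1_10 = 352; y1_10 = 120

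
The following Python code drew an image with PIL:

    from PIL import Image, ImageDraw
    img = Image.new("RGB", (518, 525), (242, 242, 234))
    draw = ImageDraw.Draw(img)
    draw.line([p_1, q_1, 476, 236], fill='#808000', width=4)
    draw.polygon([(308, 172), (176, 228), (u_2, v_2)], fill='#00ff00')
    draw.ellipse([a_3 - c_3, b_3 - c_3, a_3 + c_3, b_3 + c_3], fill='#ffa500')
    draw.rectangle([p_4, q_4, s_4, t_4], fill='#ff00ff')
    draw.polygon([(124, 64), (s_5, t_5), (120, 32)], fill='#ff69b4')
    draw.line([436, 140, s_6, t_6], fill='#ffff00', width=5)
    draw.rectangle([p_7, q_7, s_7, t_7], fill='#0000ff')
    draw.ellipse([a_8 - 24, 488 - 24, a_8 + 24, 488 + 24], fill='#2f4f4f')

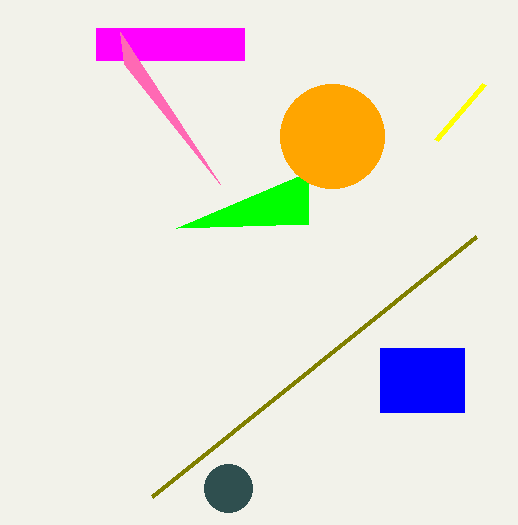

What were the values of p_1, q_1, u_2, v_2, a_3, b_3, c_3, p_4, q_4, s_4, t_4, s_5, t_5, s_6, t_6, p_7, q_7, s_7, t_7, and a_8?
p_1 = 152, q_1 = 496, u_2 = 308, v_2 = 224, a_3 = 332, b_3 = 136, c_3 = 52, p_4 = 96, q_4 = 28, s_4 = 244, t_4 = 60, s_5 = 220, t_5 = 184, s_6 = 484, t_6 = 84, p_7 = 380, q_7 = 348, s_7 = 464, t_7 = 412, a_8 = 228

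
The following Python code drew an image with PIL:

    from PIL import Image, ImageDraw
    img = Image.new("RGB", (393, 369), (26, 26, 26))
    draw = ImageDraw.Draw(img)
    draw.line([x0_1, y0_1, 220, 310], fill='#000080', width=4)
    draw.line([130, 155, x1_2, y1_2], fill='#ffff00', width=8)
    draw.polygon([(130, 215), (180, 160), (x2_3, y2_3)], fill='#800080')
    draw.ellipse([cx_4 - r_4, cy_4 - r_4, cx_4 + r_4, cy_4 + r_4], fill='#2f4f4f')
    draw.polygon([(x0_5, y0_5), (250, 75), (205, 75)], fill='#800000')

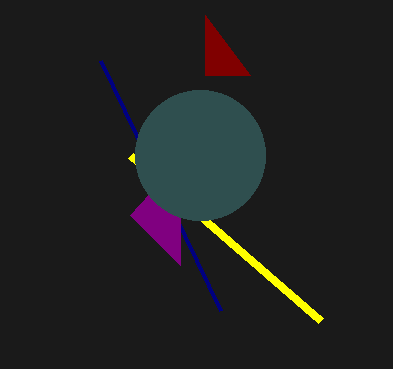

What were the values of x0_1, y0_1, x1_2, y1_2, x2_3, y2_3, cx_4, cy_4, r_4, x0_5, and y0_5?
x0_1 = 100, y0_1 = 60, x1_2 = 320, y1_2 = 320, x2_3 = 180, y2_3 = 265, cx_4 = 200, cy_4 = 155, r_4 = 65, x0_5 = 205, y0_5 = 15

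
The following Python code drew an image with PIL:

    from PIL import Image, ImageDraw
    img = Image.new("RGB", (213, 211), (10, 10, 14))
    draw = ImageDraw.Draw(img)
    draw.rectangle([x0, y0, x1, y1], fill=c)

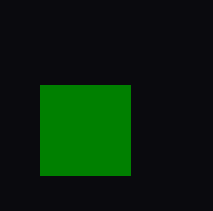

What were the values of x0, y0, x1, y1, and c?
x0 = 40, y0 = 85, x1 = 130, y1 = 175, c = 'green'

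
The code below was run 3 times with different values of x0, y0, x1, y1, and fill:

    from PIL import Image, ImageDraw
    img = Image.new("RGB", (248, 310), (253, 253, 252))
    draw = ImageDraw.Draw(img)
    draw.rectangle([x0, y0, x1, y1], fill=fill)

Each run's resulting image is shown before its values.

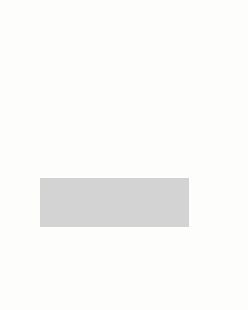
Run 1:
x0 = 40
y0 = 178
x1 = 188
y1 = 226
fill = 'lightgray'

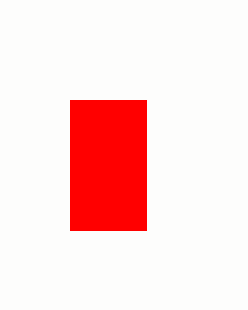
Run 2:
x0 = 70
y0 = 100
x1 = 146
y1 = 230
fill = 'red'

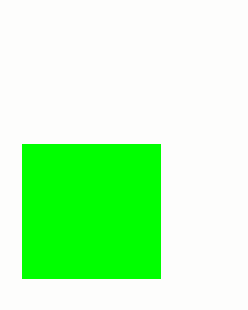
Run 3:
x0 = 22
y0 = 144
x1 = 160
y1 = 278
fill = 'lime'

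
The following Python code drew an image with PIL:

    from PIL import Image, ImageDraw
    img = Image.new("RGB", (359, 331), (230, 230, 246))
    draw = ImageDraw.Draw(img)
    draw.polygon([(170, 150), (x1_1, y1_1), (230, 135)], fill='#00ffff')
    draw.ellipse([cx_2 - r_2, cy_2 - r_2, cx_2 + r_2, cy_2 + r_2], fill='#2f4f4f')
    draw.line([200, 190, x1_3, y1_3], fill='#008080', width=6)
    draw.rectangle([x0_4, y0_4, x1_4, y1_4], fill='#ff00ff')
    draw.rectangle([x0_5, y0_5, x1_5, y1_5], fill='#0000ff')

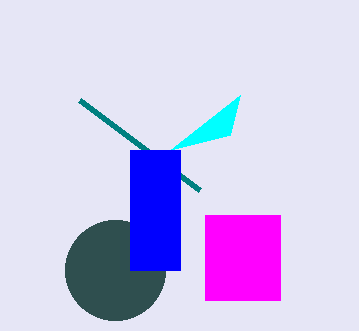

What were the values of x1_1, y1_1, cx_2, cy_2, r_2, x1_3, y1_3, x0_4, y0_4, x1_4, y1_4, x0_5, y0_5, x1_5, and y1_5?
x1_1 = 240; y1_1 = 95; cx_2 = 115; cy_2 = 270; r_2 = 50; x1_3 = 80; y1_3 = 100; x0_4 = 205; y0_4 = 215; x1_4 = 280; y1_4 = 300; x0_5 = 130; y0_5 = 150; x1_5 = 180; y1_5 = 270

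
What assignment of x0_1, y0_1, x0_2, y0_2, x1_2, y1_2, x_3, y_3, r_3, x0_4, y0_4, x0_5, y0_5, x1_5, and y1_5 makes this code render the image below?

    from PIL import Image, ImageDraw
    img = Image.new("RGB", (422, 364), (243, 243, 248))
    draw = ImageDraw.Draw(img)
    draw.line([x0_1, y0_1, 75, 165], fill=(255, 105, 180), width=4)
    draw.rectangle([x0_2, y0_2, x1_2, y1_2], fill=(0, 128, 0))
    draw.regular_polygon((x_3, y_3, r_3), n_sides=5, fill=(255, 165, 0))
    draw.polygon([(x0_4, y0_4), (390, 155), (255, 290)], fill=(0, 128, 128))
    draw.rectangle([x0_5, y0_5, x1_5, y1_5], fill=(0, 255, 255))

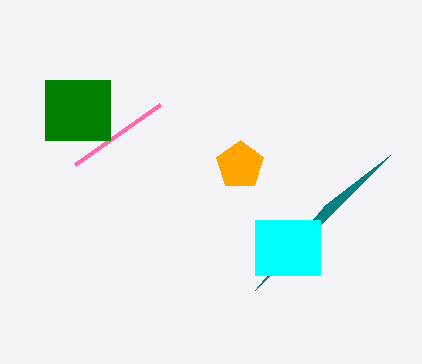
x0_1 = 160; y0_1 = 105; x0_2 = 45; y0_2 = 80; x1_2 = 110; y1_2 = 140; x_3 = 240; y_3 = 165; r_3 = 25; x0_4 = 325; y0_4 = 205; x0_5 = 255; y0_5 = 220; x1_5 = 320; y1_5 = 275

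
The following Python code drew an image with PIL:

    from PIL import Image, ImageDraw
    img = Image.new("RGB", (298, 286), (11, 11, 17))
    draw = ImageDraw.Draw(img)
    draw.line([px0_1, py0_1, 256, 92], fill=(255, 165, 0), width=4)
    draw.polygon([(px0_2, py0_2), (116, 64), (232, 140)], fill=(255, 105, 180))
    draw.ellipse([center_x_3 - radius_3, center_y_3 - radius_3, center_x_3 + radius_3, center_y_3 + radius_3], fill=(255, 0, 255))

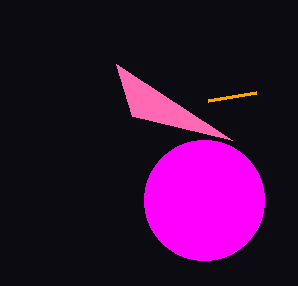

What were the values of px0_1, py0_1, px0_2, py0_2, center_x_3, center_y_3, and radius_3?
px0_1 = 208
py0_1 = 100
px0_2 = 132
py0_2 = 116
center_x_3 = 204
center_y_3 = 200
radius_3 = 60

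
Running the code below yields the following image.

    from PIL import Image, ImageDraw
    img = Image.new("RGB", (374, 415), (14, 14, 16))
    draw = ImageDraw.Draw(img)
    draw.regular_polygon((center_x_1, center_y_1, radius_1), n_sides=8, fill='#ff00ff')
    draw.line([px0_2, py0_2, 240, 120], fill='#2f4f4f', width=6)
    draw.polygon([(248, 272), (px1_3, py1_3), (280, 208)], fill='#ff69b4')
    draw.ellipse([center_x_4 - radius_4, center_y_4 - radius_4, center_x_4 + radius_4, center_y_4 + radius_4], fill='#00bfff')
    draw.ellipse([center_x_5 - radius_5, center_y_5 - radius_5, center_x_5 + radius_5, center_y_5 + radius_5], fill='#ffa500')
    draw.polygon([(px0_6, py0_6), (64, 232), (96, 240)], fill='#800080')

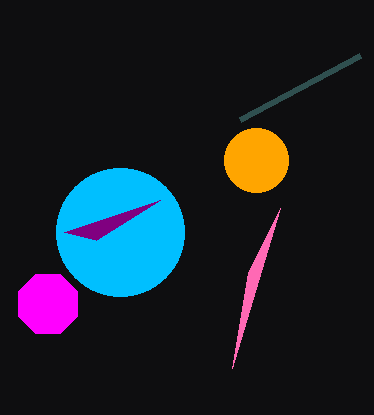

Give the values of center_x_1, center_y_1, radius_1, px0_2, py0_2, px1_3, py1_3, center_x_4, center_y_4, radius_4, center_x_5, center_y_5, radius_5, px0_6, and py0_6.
center_x_1 = 48
center_y_1 = 304
radius_1 = 32
px0_2 = 360
py0_2 = 56
px1_3 = 232
py1_3 = 368
center_x_4 = 120
center_y_4 = 232
radius_4 = 64
center_x_5 = 256
center_y_5 = 160
radius_5 = 32
px0_6 = 160
py0_6 = 200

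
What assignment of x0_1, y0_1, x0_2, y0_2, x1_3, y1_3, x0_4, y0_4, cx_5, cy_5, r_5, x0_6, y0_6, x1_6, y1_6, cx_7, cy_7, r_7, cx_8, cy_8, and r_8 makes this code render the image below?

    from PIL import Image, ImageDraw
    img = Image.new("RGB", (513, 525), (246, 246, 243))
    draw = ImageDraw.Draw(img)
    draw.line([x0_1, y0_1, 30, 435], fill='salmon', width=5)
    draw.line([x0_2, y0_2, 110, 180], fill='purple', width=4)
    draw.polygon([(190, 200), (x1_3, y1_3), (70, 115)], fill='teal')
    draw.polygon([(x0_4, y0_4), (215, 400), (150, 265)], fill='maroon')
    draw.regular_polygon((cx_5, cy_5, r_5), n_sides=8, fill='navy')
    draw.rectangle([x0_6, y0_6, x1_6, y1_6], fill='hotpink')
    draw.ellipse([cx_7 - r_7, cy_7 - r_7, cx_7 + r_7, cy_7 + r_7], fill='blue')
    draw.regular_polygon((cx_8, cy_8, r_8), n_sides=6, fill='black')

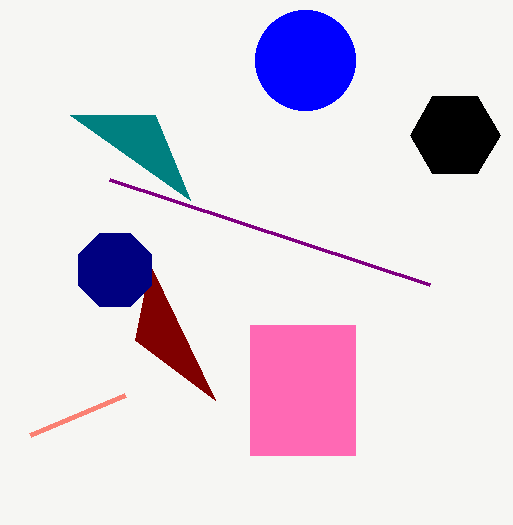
x0_1 = 125; y0_1 = 395; x0_2 = 430; y0_2 = 285; x1_3 = 155; y1_3 = 115; x0_4 = 135; y0_4 = 340; cx_5 = 115; cy_5 = 270; r_5 = 40; x0_6 = 250; y0_6 = 325; x1_6 = 355; y1_6 = 455; cx_7 = 305; cy_7 = 60; r_7 = 50; cx_8 = 455; cy_8 = 135; r_8 = 45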